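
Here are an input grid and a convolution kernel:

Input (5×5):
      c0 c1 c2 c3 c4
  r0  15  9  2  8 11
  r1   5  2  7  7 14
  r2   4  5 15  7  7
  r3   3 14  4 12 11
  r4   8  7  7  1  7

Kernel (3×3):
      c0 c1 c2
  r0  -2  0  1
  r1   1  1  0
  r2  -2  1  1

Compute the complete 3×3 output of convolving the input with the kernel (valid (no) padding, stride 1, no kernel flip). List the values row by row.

Output[0,0]: The receptive field on the input at this output position is [15 9 2 / 5 2 7 / 4 5 15]. Elementwise product with the kernel and sum: 15·-2 + 2·1 + 5·1 + 2·1 + 4·-2 + 5·1 + 15·1.
Output[0,1]: The receptive field on the input at this output position is [9 2 8 / 2 7 7 / 5 15 7]. Elementwise product with the kernel and sum: 9·-2 + 8·1 + 2·1 + 7·1 + 5·-2 + 15·1 + 7·1.

-9 11 5
18 11 37
22 9 -13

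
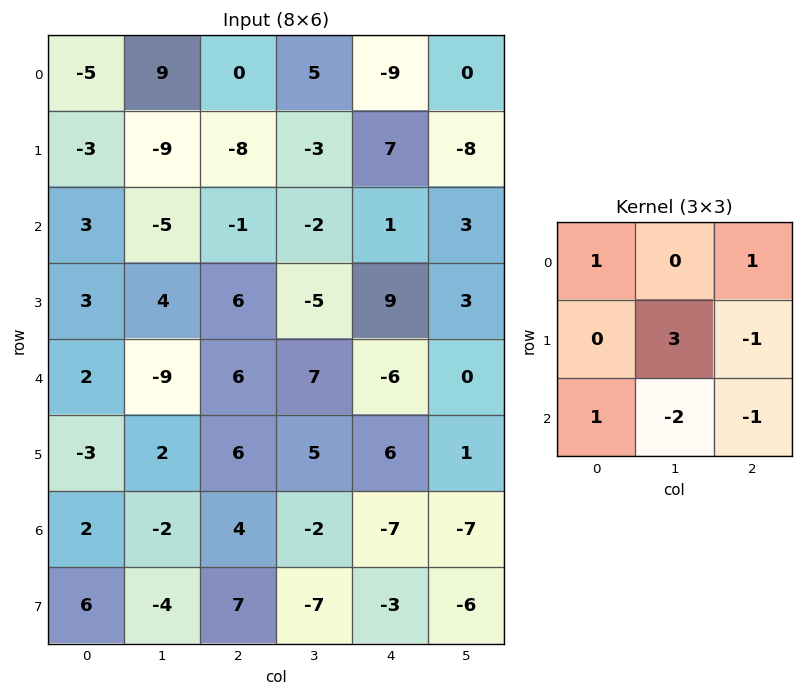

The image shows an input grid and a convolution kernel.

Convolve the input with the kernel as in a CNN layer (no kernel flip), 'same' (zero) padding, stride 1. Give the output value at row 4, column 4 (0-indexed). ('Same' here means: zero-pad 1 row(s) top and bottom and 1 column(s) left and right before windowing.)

-28

The receptive field on the zero-padded input at this output position is [-5 9 3 / 7 -6 0 / 5 6 1]. Elementwise product with the kernel and sum: -5·1 + 3·1 + -6·3 + 0·-1 + 5·1 + 6·-2 + 1·-1.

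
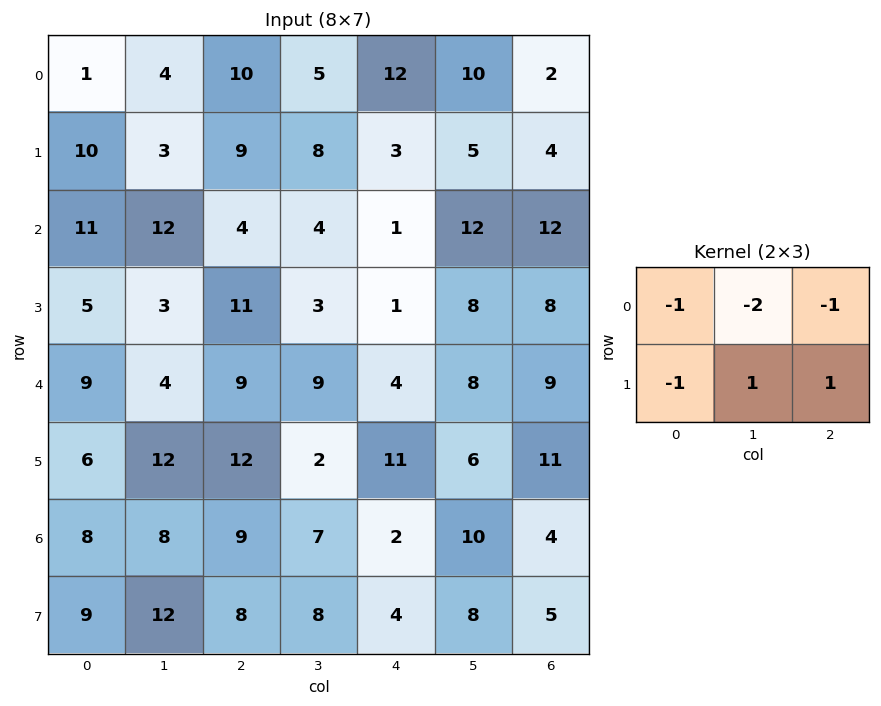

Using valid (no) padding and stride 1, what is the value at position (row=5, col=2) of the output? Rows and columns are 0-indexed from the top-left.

-27

The receptive field on the input at this output position is [12 2 11 / 9 7 2]. Elementwise product with the kernel and sum: 12·-1 + 2·-2 + 11·-1 + 9·-1 + 7·1 + 2·1.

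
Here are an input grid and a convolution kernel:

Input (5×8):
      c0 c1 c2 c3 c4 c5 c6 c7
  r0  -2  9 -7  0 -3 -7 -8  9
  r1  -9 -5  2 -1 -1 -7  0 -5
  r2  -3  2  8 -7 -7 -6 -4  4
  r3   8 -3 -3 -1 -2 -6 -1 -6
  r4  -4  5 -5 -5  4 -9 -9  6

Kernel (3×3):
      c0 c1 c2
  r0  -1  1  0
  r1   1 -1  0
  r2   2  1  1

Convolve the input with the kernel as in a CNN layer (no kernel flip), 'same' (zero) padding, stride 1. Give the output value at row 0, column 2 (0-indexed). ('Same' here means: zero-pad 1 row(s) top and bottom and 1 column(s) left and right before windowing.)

The receptive field on the zero-padded input at this output position is [0 0 0 / 9 -7 0 / -5 2 -1]. Elementwise product with the kernel and sum: 0·-1 + 0·1 + 9·1 + -7·-1 + -5·2 + 2·1 + -1·1.

7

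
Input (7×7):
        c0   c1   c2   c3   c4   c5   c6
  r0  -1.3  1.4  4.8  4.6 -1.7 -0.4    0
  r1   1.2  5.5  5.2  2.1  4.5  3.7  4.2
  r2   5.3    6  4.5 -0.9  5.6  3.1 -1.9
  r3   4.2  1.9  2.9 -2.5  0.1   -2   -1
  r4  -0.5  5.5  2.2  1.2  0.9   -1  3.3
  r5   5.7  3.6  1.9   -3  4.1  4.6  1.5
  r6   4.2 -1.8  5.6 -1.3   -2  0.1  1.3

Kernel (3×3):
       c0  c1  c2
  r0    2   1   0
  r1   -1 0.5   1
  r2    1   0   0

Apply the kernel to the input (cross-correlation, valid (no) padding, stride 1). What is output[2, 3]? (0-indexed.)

5.55

The receptive field on the input at this output position is [-0.9 5.6 3.1 / -2.5 0.1 -2 / 1.2 0.9 -1]. Elementwise product with the kernel and sum: -0.9·2 + 5.6·1 + -2.5·-1 + 0.1·0.5 + -2·1 + 1.2·1.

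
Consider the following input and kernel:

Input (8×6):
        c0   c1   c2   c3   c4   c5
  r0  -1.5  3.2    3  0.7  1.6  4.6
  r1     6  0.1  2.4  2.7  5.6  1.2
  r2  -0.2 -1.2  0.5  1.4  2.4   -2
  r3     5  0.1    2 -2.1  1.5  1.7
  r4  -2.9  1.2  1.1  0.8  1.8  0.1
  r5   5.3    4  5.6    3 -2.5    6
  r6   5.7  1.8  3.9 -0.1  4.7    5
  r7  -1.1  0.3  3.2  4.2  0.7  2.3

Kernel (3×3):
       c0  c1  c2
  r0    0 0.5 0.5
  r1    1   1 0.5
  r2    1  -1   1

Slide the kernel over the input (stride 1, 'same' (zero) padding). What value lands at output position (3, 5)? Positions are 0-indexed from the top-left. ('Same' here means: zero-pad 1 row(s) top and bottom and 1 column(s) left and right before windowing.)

3.9

The receptive field on the zero-padded input at this output position is [2.4 -2 0 / 1.5 1.7 0 / 1.8 0.1 0]. Elementwise product with the kernel and sum: -2·0.5 + 0·0.5 + 1.5·1 + 1.7·1 + 0·0.5 + 1.8·1 + 0.1·-1 + 0·1.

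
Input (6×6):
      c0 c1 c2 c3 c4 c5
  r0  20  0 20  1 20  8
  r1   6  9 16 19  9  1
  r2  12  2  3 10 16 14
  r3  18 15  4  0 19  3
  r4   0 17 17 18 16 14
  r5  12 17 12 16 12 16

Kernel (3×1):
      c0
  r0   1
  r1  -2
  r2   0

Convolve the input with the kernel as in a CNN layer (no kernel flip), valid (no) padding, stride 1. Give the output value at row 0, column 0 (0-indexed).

The receptive field on the input at this output position is [20 / 6 / 12]. Elementwise product with the kernel and sum: 20·1 + 6·-2.

8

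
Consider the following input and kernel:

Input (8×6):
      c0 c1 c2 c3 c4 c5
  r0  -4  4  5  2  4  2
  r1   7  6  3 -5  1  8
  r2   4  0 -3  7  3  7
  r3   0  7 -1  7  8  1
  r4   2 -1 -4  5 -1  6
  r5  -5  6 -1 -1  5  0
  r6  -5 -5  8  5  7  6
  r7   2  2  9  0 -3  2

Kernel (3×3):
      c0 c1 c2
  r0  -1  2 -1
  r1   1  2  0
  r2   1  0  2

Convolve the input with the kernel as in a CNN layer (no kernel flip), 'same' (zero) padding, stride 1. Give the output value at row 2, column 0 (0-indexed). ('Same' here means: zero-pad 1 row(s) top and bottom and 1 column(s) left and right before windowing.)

30

The receptive field on the zero-padded input at this output position is [0 7 6 / 0 4 0 / 0 0 7]. Elementwise product with the kernel and sum: 0·-1 + 7·2 + 6·-1 + 0·1 + 4·2 + 0·1 + 7·2.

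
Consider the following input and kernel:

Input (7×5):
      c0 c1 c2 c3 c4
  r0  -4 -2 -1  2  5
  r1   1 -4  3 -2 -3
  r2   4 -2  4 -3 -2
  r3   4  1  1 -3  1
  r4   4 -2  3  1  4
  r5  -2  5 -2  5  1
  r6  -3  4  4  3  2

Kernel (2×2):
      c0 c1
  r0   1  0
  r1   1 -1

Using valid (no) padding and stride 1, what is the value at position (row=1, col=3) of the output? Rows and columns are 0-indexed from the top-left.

-3

The receptive field on the input at this output position is [-2 -3 / -3 -2]. Elementwise product with the kernel and sum: -2·1 + -3·1 + -2·-1.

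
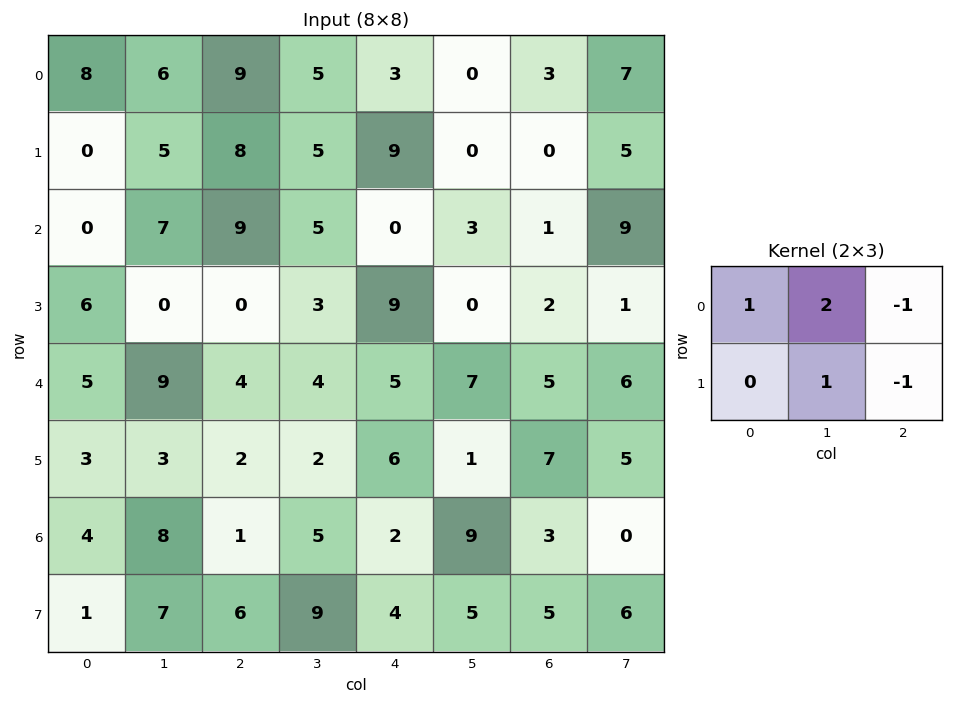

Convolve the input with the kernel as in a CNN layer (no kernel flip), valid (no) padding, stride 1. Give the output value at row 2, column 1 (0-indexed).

The receptive field on the input at this output position is [7 9 5 / 0 0 3]. Elementwise product with the kernel and sum: 7·1 + 9·2 + 5·-1 + 0·1 + 3·-1.

17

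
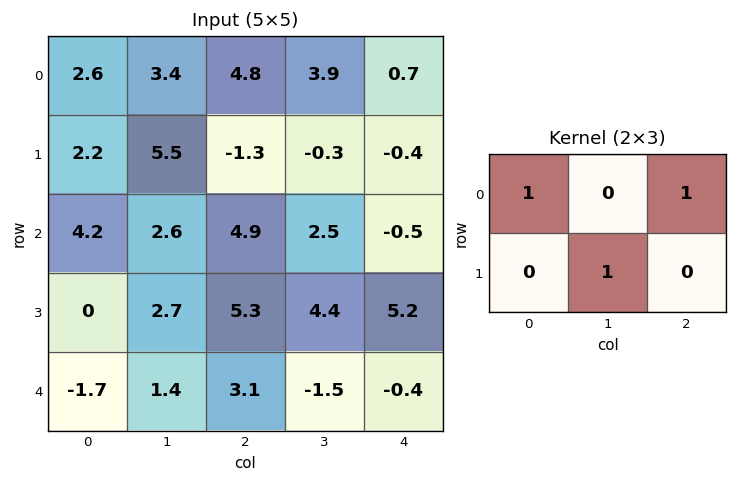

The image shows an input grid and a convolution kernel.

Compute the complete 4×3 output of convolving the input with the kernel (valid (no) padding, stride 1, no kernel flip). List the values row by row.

12.9 6 5.2
3.5 10.1 0.8
11.8 10.4 8.8
6.7 10.2 9

Output[0,0]: The receptive field on the input at this output position is [2.6 3.4 4.8 / 2.2 5.5 -1.3]. Elementwise product with the kernel and sum: 2.6·1 + 4.8·1 + 5.5·1.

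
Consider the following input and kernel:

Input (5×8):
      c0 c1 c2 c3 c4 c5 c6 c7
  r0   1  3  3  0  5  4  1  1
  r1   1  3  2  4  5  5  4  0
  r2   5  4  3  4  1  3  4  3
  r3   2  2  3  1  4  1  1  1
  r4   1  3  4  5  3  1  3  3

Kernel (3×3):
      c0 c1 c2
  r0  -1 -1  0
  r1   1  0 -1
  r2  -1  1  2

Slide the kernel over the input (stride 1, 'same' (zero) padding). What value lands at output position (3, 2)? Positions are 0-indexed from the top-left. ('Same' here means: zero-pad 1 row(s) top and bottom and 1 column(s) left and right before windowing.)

The receptive field on the zero-padded input at this output position is [4 3 4 / 2 3 1 / 3 4 5]. Elementwise product with the kernel and sum: 4·-1 + 3·-1 + 2·1 + 1·-1 + 3·-1 + 4·1 + 5·2.

5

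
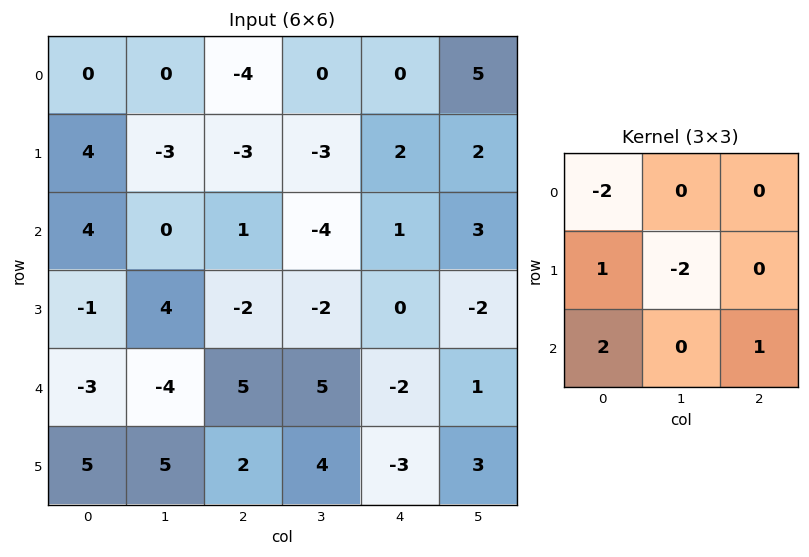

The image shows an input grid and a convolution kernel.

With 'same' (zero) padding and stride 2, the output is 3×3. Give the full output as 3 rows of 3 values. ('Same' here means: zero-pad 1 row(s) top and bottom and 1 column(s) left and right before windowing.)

-3 -1 -4
-4 10 -6
11 -8 24

Output[0,0]: The receptive field on the zero-padded input at this output position is [0 0 0 / 0 0 0 / 0 4 -3]. Elementwise product with the kernel and sum: 0·-2 + 0·1 + 0·-2 + 0·2 + -3·1.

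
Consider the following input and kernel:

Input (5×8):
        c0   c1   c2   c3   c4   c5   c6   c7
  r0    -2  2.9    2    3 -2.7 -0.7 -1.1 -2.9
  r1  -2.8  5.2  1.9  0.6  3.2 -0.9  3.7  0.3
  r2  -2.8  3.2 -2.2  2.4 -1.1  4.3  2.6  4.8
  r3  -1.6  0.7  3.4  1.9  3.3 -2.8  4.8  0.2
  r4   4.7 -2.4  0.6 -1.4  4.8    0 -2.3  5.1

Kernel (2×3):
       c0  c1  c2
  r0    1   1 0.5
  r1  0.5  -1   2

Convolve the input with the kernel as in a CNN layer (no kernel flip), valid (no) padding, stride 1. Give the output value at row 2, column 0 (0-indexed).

4.6

The receptive field on the input at this output position is [-2.8 3.2 -2.2 / -1.6 0.7 3.4]. Elementwise product with the kernel and sum: -2.8·1 + 3.2·1 + -2.2·0.5 + -1.6·0.5 + 0.7·-1 + 3.4·2.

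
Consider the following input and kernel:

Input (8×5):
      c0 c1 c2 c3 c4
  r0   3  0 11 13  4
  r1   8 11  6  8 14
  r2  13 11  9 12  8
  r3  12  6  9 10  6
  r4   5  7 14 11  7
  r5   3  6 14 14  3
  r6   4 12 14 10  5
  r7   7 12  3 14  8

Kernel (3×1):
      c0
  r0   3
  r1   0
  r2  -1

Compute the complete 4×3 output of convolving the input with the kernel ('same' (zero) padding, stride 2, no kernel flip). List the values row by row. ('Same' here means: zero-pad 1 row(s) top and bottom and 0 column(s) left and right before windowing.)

-8 -6 -14
12 9 36
33 13 15
2 39 1

Output[0,0]: The receptive field on the zero-padded input at this output position is [0 / 3 / 8]. Elementwise product with the kernel and sum: 0·3 + 8·-1.
Output[0,1]: The receptive field on the zero-padded input at this output position is [0 / 11 / 6]. Elementwise product with the kernel and sum: 0·3 + 6·-1.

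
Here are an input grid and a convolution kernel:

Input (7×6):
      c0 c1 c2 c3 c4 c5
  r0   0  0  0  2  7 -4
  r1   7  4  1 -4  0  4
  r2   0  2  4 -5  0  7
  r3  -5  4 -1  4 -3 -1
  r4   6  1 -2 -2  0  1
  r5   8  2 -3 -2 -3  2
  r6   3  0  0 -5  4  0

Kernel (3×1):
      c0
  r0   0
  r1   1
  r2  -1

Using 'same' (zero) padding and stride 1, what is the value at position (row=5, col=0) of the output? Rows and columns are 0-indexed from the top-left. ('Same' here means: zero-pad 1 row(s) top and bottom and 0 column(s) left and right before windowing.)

The receptive field on the zero-padded input at this output position is [6 / 8 / 3]. Elementwise product with the kernel and sum: 8·1 + 3·-1.

5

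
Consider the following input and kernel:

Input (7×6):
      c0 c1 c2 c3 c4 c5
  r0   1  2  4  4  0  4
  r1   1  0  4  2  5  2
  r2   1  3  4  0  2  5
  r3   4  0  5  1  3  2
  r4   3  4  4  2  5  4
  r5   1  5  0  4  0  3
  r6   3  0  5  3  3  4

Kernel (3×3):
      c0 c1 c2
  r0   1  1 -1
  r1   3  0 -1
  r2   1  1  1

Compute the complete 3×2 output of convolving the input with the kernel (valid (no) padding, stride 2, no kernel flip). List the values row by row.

6 21
18 25
14 12

Output[0,0]: The receptive field on the input at this output position is [1 2 4 / 1 0 4 / 1 3 4]. Elementwise product with the kernel and sum: 1·1 + 2·1 + 4·-1 + 1·3 + 4·-1 + 1·1 + 3·1 + 4·1.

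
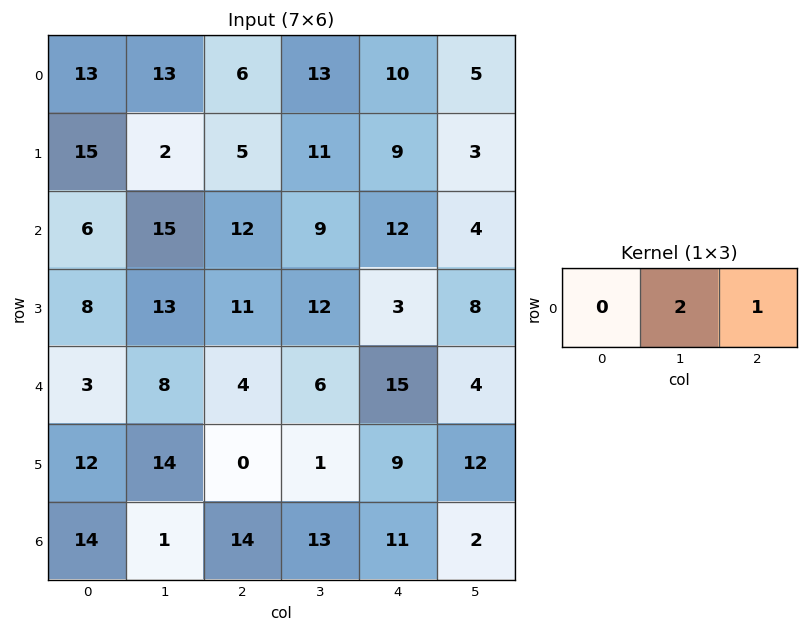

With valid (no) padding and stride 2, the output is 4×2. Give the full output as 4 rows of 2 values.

32 36
42 30
20 27
16 37

Output[0,0]: The receptive field on the input at this output position is [13 13 6]. Elementwise product with the kernel and sum: 13·2 + 6·1.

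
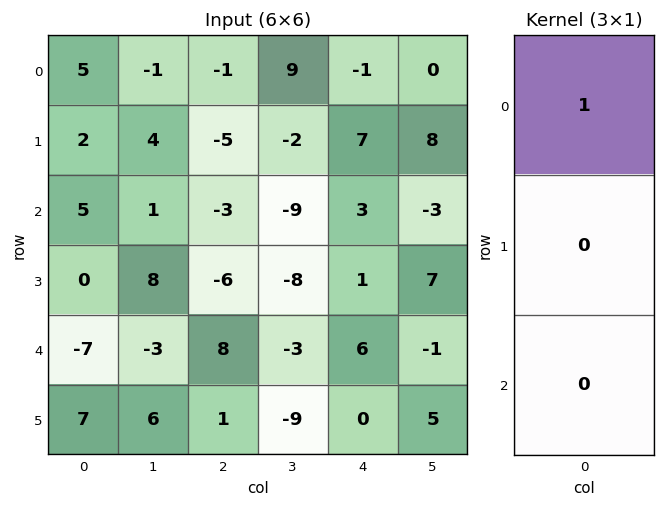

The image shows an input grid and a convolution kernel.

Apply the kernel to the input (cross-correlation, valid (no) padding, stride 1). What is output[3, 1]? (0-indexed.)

The receptive field on the input at this output position is [8 / -3 / 6]. Elementwise product with the kernel and sum: 8·1.

8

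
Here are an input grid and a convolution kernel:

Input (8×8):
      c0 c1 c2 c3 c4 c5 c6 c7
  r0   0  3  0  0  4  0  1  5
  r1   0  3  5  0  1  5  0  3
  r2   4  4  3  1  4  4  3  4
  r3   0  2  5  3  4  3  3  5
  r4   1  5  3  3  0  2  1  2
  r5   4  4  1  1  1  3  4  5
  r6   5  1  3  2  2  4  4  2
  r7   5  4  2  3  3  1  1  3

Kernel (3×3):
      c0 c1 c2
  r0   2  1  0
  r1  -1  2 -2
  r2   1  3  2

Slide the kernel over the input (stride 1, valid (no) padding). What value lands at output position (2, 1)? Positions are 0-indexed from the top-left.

The receptive field on the input at this output position is [4 3 1 / 2 5 3 / 5 3 3]. Elementwise product with the kernel and sum: 4·2 + 3·1 + 2·-1 + 5·2 + 3·-2 + 5·1 + 3·3 + 3·2.

33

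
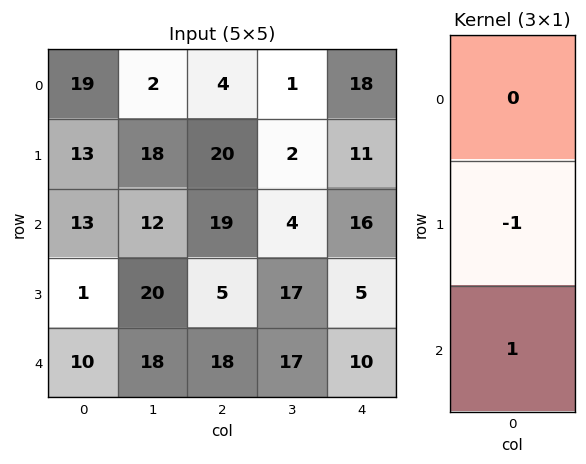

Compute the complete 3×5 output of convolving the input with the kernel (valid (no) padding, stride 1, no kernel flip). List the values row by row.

Output[0,0]: The receptive field on the input at this output position is [19 / 13 / 13]. Elementwise product with the kernel and sum: 13·-1 + 13·1.
Output[0,1]: The receptive field on the input at this output position is [2 / 18 / 12]. Elementwise product with the kernel and sum: 18·-1 + 12·1.

0 -6 -1 2 5
-12 8 -14 13 -11
9 -2 13 0 5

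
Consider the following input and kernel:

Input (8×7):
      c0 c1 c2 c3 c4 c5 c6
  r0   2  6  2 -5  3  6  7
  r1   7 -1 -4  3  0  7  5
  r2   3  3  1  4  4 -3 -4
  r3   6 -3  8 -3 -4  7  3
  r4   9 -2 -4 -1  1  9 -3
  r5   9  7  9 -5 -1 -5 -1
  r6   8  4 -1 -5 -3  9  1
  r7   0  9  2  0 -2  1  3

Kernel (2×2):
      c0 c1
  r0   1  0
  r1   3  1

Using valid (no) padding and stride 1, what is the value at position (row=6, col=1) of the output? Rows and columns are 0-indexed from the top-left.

The receptive field on the input at this output position is [4 -1 / 9 2]. Elementwise product with the kernel and sum: 4·1 + 9·3 + 2·1.

33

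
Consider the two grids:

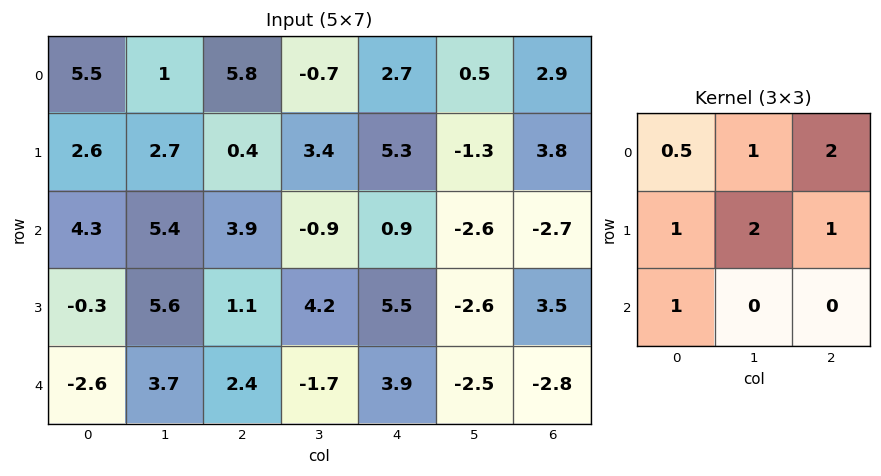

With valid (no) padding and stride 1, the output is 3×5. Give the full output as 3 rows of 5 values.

28.05 17.2 24 15.15 15.05
23.5 26.45 18.3 6.9 7.45
24.75 20.5 20.25 6.15 0.15

Output[0,0]: The receptive field on the input at this output position is [5.5 1 5.8 / 2.6 2.7 0.4 / 4.3 5.4 3.9]. Elementwise product with the kernel and sum: 5.5·0.5 + 1·1 + 5.8·2 + 2.6·1 + 2.7·2 + 0.4·1 + 4.3·1.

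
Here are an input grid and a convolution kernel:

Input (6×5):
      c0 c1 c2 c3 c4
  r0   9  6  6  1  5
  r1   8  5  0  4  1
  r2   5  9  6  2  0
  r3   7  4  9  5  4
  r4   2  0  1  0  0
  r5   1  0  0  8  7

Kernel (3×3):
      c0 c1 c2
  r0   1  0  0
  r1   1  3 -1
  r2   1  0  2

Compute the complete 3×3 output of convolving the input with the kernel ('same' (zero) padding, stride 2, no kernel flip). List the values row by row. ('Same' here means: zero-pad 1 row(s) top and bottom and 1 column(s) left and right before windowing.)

31 36 20
14 44 11
6 23 13

Output[0,0]: The receptive field on the zero-padded input at this output position is [0 0 0 / 0 9 6 / 0 8 5]. Elementwise product with the kernel and sum: 0·1 + 0·1 + 9·3 + 6·-1 + 0·1 + 5·2.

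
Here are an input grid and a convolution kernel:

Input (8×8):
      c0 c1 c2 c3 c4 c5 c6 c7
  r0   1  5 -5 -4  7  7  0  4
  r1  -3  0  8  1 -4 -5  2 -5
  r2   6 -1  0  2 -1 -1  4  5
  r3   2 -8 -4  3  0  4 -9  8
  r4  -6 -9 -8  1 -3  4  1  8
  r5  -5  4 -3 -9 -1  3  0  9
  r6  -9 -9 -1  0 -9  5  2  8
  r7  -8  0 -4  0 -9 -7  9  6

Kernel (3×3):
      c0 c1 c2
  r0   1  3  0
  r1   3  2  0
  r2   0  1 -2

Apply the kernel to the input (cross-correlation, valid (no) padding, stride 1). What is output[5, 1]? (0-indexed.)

-38

The receptive field on the input at this output position is [4 -3 -9 / -9 -1 0 / 0 -4 0]. Elementwise product with the kernel and sum: 4·1 + -3·3 + -9·3 + -1·2 + -4·1 + 0·-2.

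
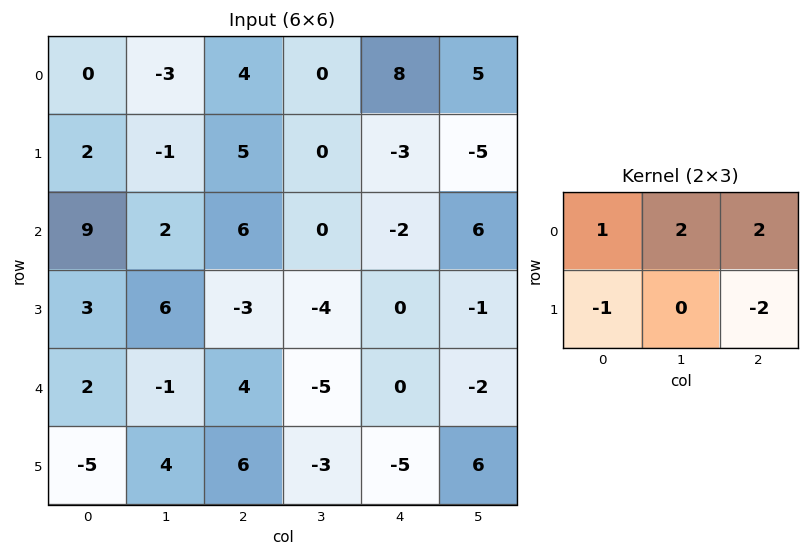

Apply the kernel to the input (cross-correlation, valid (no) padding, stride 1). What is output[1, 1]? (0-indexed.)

7

The receptive field on the input at this output position is [-1 5 0 / 2 6 0]. Elementwise product with the kernel and sum: -1·1 + 5·2 + 0·2 + 2·-1 + 0·-2.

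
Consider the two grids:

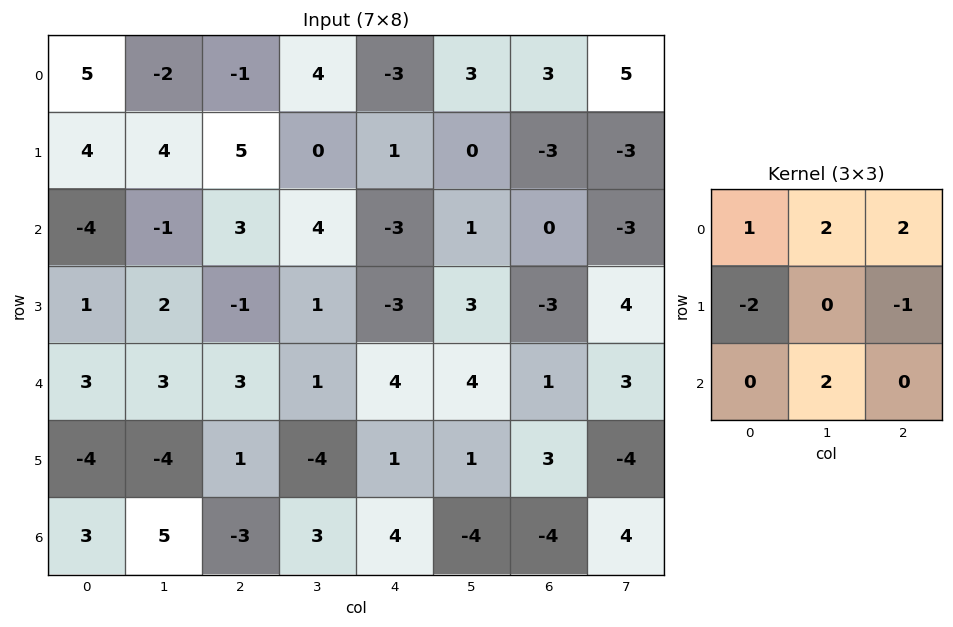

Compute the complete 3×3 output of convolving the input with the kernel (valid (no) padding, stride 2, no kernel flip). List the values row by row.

-16 -2 12
5 12 16
32 16 1

Output[0,0]: The receptive field on the input at this output position is [5 -2 -1 / 4 4 5 / -4 -1 3]. Elementwise product with the kernel and sum: 5·1 + -2·2 + -1·2 + 4·-2 + 5·-1 + -1·2.
Output[0,1]: The receptive field on the input at this output position is [-1 4 -3 / 5 0 1 / 3 4 -3]. Elementwise product with the kernel and sum: -1·1 + 4·2 + -3·2 + 5·-2 + 1·-1 + 4·2.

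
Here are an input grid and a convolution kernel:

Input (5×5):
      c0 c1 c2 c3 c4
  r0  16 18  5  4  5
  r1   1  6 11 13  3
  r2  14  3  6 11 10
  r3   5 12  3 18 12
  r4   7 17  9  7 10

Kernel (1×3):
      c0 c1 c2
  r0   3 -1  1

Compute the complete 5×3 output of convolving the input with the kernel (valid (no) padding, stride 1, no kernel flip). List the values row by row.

35 53 16
8 20 23
45 14 17
6 51 3
13 49 30

Output[0,0]: The receptive field on the input at this output position is [16 18 5]. Elementwise product with the kernel and sum: 16·3 + 18·-1 + 5·1.
Output[0,1]: The receptive field on the input at this output position is [18 5 4]. Elementwise product with the kernel and sum: 18·3 + 5·-1 + 4·1.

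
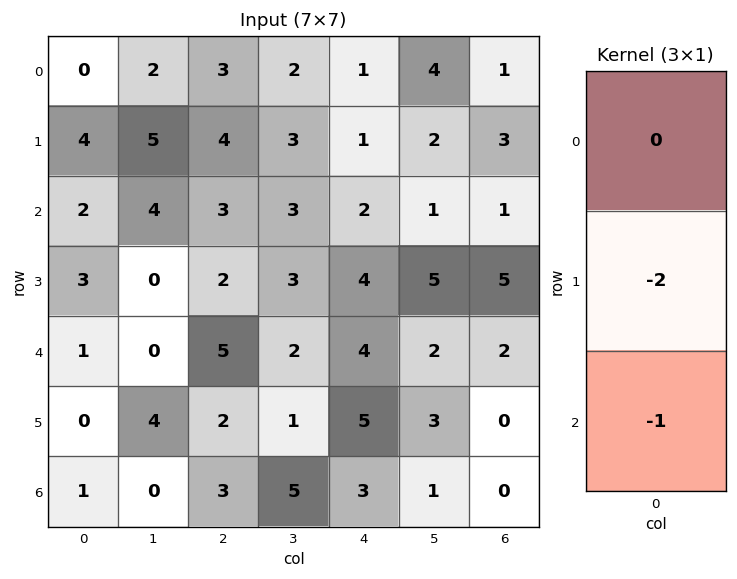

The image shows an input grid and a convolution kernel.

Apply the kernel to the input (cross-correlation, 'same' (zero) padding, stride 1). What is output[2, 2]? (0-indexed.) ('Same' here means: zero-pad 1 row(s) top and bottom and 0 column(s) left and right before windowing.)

The receptive field on the zero-padded input at this output position is [4 / 3 / 2]. Elementwise product with the kernel and sum: 3·-2 + 2·-1.

-8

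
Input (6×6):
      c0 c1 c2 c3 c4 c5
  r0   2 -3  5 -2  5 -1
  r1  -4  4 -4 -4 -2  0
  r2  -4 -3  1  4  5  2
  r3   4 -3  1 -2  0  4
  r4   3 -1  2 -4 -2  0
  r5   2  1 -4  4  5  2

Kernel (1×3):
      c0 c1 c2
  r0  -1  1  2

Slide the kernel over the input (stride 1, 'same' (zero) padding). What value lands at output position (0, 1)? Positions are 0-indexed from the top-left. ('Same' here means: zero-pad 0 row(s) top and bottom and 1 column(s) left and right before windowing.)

5

The receptive field on the zero-padded input at this output position is [2 -3 5]. Elementwise product with the kernel and sum: 2·-1 + -3·1 + 5·2.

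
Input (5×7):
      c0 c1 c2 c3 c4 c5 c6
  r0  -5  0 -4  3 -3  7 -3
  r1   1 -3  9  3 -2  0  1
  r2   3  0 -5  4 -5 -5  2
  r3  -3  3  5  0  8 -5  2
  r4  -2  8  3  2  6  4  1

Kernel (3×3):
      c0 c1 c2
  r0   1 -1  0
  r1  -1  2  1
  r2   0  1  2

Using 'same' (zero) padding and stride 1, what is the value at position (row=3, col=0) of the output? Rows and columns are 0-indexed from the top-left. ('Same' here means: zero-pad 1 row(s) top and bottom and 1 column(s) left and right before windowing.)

8

The receptive field on the zero-padded input at this output position is [0 3 0 / 0 -3 3 / 0 -2 8]. Elementwise product with the kernel and sum: 0·1 + 3·-1 + 0·-1 + -3·2 + 3·1 + -2·1 + 8·2.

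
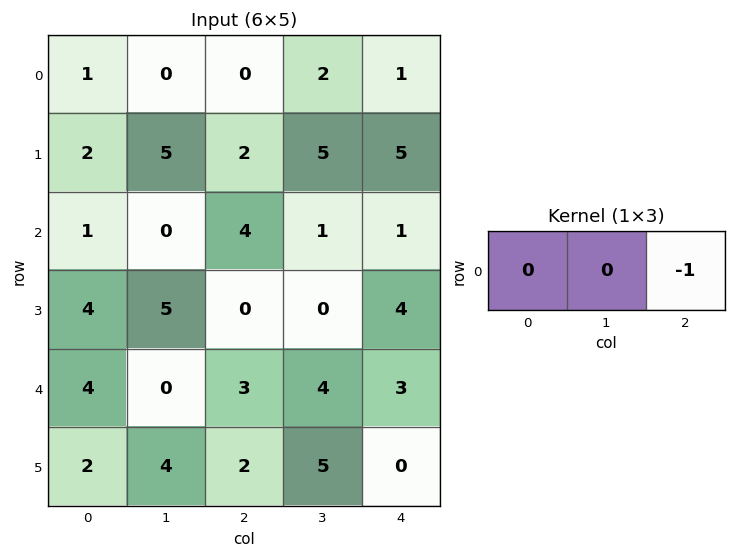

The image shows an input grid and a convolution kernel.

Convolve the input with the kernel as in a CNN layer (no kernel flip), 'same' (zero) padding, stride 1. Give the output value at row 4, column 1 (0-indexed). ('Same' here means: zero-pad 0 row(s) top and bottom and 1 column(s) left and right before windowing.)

-3

The receptive field on the zero-padded input at this output position is [4 0 3]. Elementwise product with the kernel and sum: 3·-1.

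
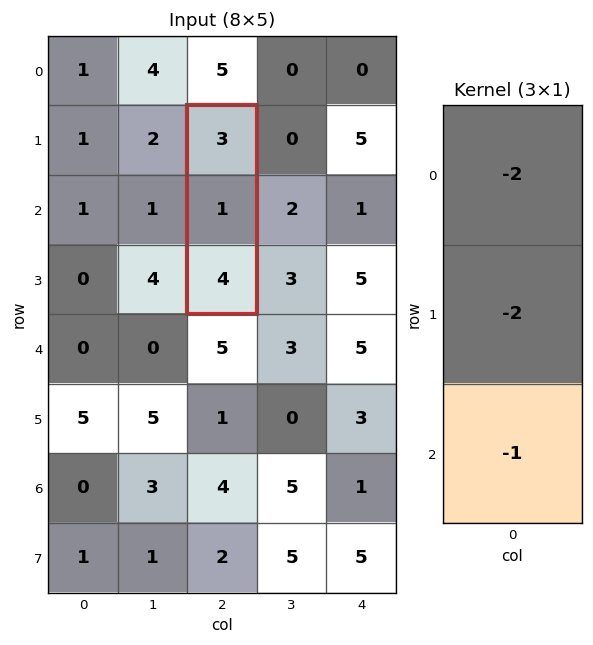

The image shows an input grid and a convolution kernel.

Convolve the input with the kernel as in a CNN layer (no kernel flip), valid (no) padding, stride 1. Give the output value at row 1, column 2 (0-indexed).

The receptive field on the input at this output position is [3 / 1 / 4]. Elementwise product with the kernel and sum: 3·-2 + 1·-2 + 4·-1.

-12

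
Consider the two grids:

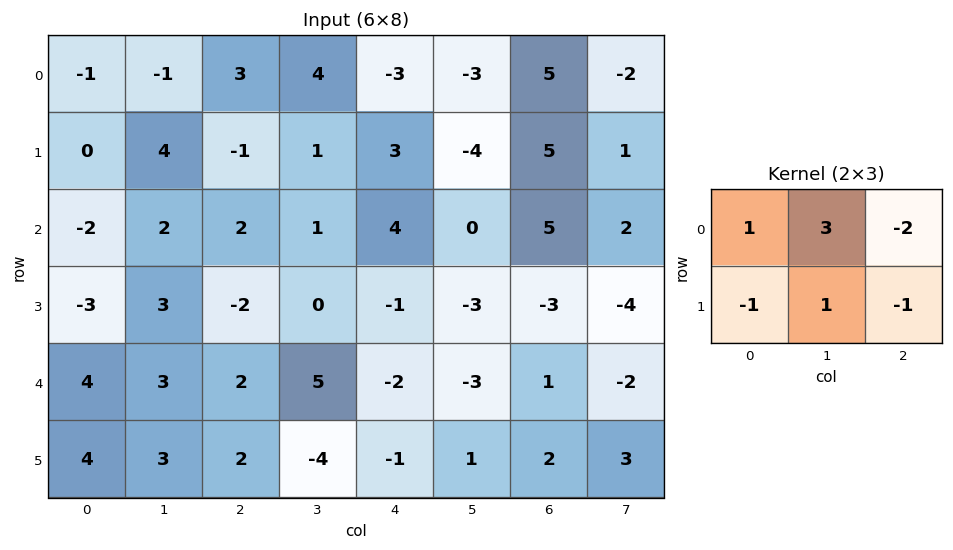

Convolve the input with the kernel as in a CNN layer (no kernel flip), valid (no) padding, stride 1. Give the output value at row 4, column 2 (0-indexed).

The receptive field on the input at this output position is [2 5 -2 / 2 -4 -1]. Elementwise product with the kernel and sum: 2·1 + 5·3 + -2·-2 + 2·-1 + -4·1 + -1·-1.

16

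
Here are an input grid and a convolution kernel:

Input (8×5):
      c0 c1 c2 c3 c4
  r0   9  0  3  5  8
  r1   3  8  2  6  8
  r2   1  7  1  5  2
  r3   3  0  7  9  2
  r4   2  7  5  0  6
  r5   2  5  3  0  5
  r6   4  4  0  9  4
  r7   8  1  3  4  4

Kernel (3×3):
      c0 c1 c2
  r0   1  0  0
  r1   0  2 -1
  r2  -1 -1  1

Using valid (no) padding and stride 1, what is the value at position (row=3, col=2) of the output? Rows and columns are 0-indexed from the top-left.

The receptive field on the input at this output position is [7 9 2 / 5 0 6 / 3 0 5]. Elementwise product with the kernel and sum: 7·1 + 0·2 + 6·-1 + 3·-1 + 0·-1 + 5·1.

3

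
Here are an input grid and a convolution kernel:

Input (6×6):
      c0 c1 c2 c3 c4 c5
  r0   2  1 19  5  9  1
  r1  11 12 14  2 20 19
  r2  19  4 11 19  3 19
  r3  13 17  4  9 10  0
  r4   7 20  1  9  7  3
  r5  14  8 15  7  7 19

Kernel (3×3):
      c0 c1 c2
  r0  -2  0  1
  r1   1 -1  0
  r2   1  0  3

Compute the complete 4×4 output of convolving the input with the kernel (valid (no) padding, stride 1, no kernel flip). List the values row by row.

66 62 3 49
32 15 18 40
-21 71 -2 -2
24 23 30 48

Output[0,0]: The receptive field on the input at this output position is [2 1 19 / 11 12 14 / 19 4 11]. Elementwise product with the kernel and sum: 2·-2 + 19·1 + 11·1 + 12·-1 + 19·1 + 11·3.
Output[0,1]: The receptive field on the input at this output position is [1 19 5 / 12 14 2 / 4 11 19]. Elementwise product with the kernel and sum: 1·-2 + 5·1 + 12·1 + 14·-1 + 4·1 + 19·3.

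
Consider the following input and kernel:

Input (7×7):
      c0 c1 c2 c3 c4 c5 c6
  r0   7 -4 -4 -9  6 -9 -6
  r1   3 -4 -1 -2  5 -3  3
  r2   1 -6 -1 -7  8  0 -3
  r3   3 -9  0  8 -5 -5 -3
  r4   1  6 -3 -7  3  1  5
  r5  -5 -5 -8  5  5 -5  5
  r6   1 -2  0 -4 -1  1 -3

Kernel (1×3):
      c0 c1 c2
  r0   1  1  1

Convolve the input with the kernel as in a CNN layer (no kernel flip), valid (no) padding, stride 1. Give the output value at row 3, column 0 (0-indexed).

The receptive field on the input at this output position is [3 -9 0]. Elementwise product with the kernel and sum: 3·1 + -9·1 + 0·1.

-6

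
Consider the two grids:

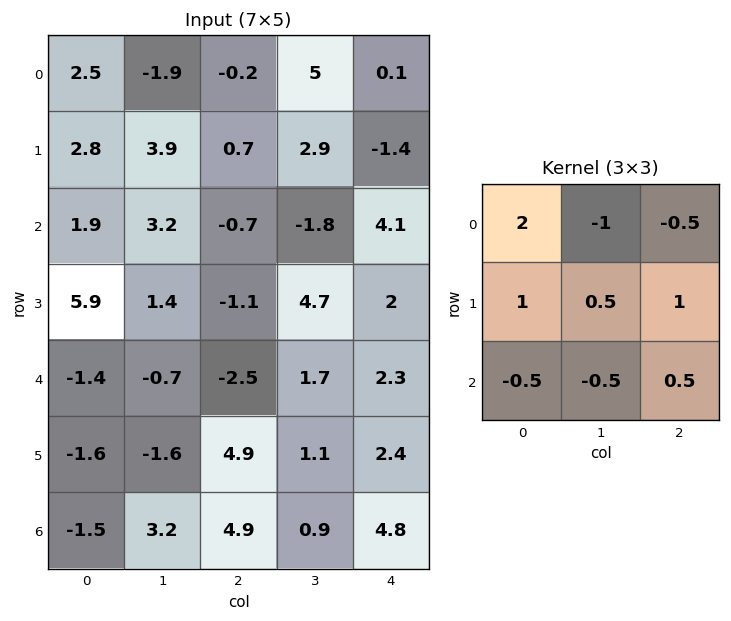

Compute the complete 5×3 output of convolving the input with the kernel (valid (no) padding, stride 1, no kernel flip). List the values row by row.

Output[0,0]: The receptive field on the input at this output position is [2.5 -1.9 -0.2 / 2.8 3.9 0.7 / 1.9 3.2 -0.7]. Elementwise product with the kernel and sum: 2.5·2 + -1.9·-1 + -0.2·-0.5 + 2.8·1 + 3.9·0.5 + 0.7·1 + 1.9·-0.5 + 3.2·-0.5 + -0.7·0.5.
Output[0,1]: The receptive field on the input at this output position is [-1.9 -0.2 5 / 3.9 0.7 2.9 / 3.2 -0.7 -1.8]. Elementwise product with the kernel and sum: -1.9·2 + -0.2·-1 + 5·-0.5 + 3.9·1 + 0.7·0.5 + 2.9·1 + 3.2·-0.5 + -0.7·-0.5 + -1.8·0.5.

9.55 -1.1 -1.4
-0.05 8.9 0.9
6.25 16 3.15
10.75 0.2 -9.05
3.25 -1.4 -0.5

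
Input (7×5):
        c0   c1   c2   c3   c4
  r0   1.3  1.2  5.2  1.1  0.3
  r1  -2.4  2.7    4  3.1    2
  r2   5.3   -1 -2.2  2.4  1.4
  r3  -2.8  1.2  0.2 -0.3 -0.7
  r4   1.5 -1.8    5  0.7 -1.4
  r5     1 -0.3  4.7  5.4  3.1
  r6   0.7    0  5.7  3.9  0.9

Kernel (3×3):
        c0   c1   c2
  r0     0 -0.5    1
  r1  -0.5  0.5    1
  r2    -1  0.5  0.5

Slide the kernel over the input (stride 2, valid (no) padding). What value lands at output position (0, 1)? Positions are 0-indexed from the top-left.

The receptive field on the input at this output position is [5.2 1.1 0.3 / 4 3.1 2 / -2.2 2.4 1.4]. Elementwise product with the kernel and sum: 1.1·-0.5 + 0.3·1 + 4·-0.5 + 3.1·0.5 + 2·1 + -2.2·-1 + 2.4·0.5 + 1.4·0.5.

5.4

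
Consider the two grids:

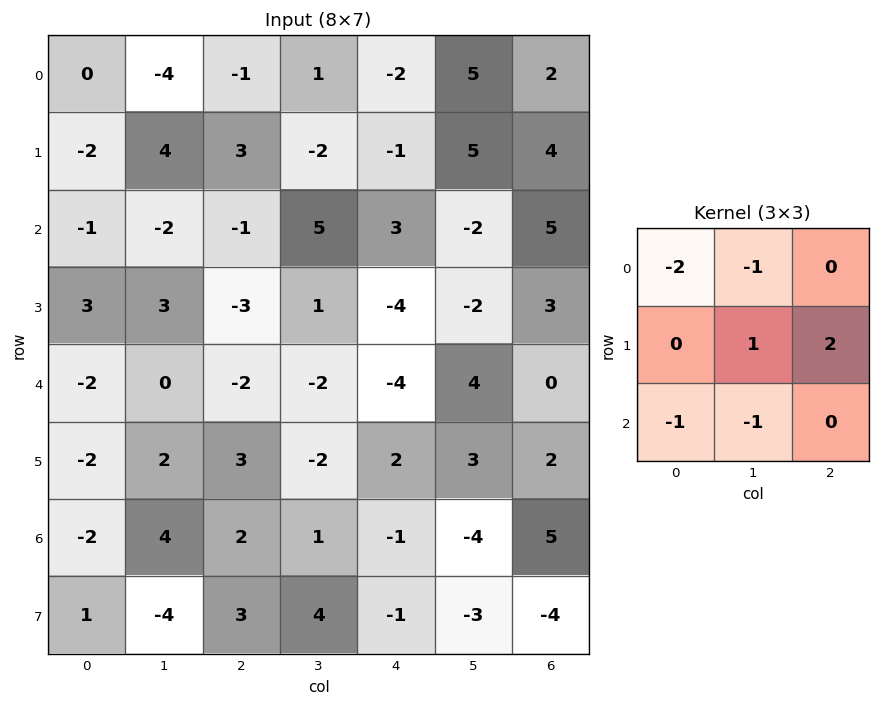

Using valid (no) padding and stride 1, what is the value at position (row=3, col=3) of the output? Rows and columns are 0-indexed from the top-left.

6

The receptive field on the input at this output position is [1 -4 -2 / -2 -4 4 / -2 2 3]. Elementwise product with the kernel and sum: 1·-2 + -4·-1 + -4·1 + 4·2 + -2·-1 + 2·-1.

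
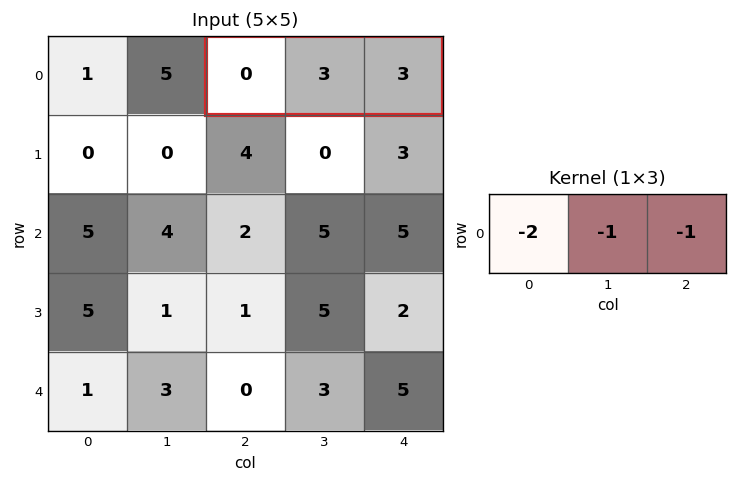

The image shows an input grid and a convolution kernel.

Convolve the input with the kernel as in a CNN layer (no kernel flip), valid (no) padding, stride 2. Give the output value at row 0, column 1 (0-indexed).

The receptive field on the input at this output position is [0 3 3]. Elementwise product with the kernel and sum: 0·-2 + 3·-1 + 3·-1.

-6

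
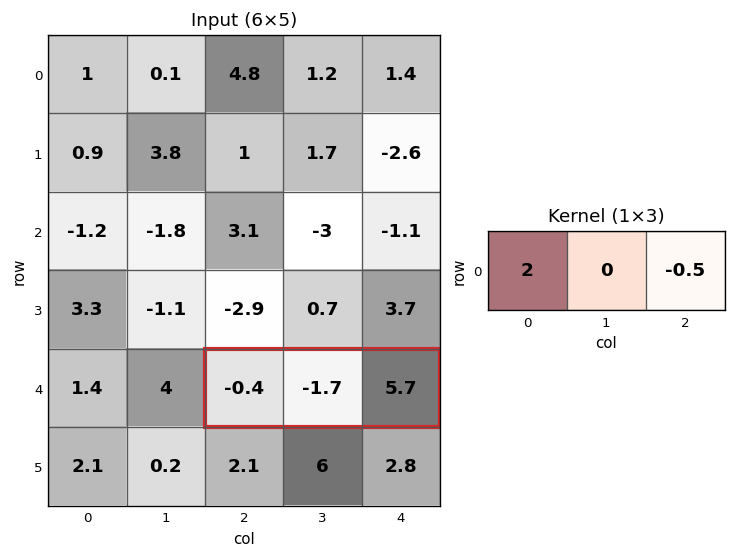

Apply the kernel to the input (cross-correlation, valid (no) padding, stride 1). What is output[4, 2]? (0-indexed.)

The receptive field on the input at this output position is [-0.4 -1.7 5.7]. Elementwise product with the kernel and sum: -0.4·2 + 5.7·-0.5.

-3.65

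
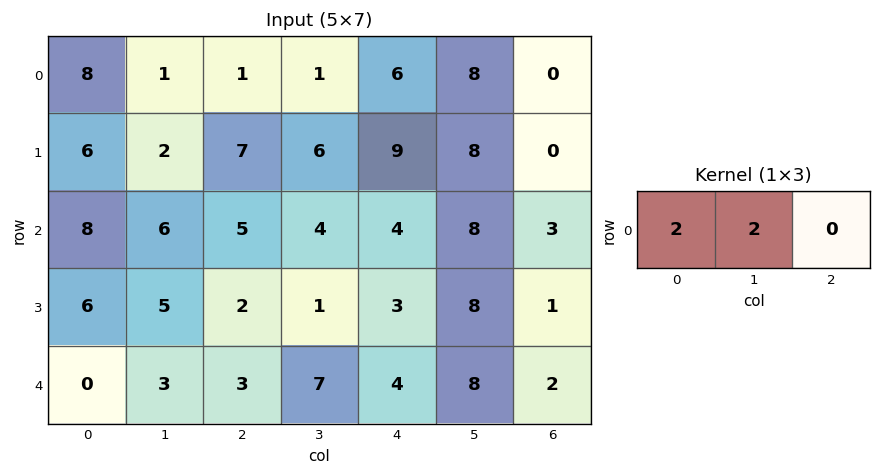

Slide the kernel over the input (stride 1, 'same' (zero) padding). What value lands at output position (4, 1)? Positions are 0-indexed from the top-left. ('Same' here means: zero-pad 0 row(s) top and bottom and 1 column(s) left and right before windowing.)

The receptive field on the zero-padded input at this output position is [0 3 3]. Elementwise product with the kernel and sum: 0·2 + 3·2.

6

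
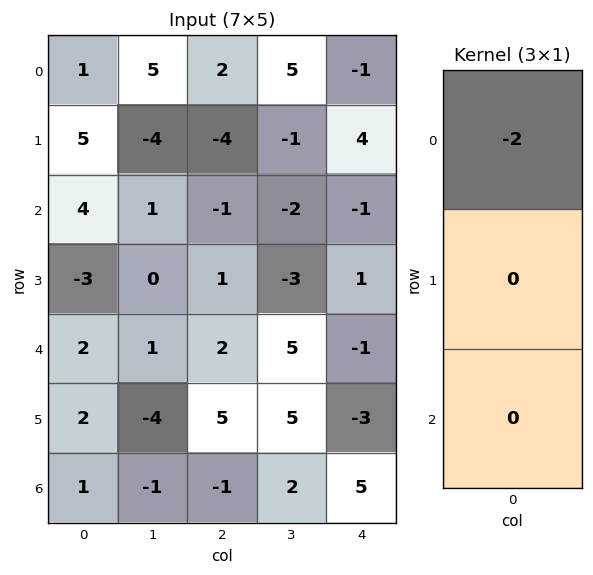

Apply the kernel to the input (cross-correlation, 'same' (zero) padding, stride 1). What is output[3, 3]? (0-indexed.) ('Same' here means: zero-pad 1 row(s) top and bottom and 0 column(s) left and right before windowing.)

The receptive field on the zero-padded input at this output position is [-2 / -3 / 5]. Elementwise product with the kernel and sum: -2·-2.

4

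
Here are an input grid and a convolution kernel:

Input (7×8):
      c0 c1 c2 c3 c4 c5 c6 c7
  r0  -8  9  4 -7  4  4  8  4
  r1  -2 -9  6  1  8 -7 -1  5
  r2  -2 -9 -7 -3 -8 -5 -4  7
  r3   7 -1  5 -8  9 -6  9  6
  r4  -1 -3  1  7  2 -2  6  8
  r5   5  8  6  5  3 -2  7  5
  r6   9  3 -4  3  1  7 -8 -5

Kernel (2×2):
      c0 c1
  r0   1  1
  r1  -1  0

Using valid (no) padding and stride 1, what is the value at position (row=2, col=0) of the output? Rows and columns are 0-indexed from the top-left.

-18

The receptive field on the input at this output position is [-2 -9 / 7 -1]. Elementwise product with the kernel and sum: -2·1 + -9·1 + 7·-1.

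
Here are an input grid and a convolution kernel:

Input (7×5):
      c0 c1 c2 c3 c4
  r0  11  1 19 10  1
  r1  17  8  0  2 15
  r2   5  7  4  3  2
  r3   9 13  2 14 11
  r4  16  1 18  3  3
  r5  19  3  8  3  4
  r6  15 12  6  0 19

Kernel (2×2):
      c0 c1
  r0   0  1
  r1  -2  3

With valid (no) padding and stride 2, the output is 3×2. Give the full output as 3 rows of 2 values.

Output[0,0]: The receptive field on the input at this output position is [11 1 / 17 8]. Elementwise product with the kernel and sum: 1·1 + 17·-2 + 8·3.
Output[0,1]: The receptive field on the input at this output position is [19 10 / 0 2]. Elementwise product with the kernel and sum: 10·1 + 0·-2 + 2·3.

-9 16
28 41
-28 -4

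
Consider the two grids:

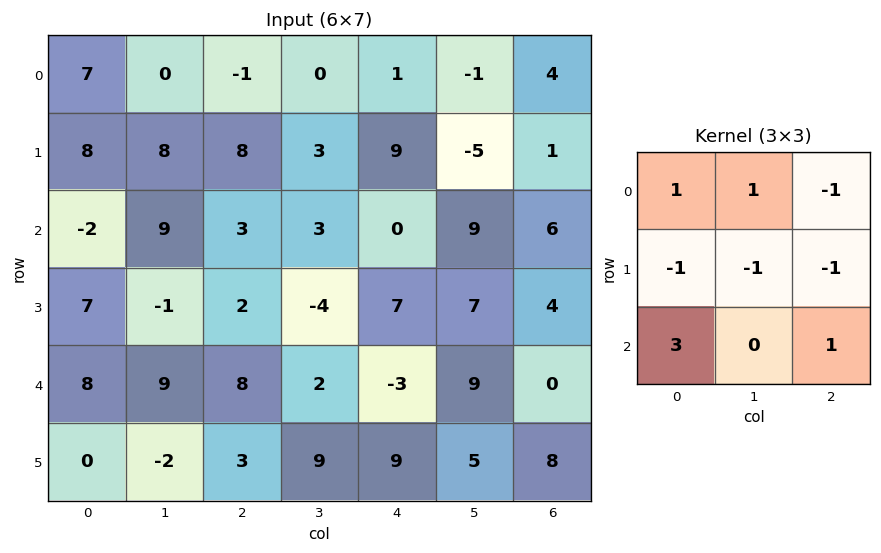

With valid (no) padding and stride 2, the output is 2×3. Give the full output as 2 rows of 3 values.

Output[0,0]: The receptive field on the input at this output position is [7 0 -1 / 8 8 8 / -2 9 3]. Elementwise product with the kernel and sum: 7·1 + 0·1 + -1·-1 + 8·-1 + 8·-1 + 8·-1 + -2·3 + 3·1.

-19 -13 -3
28 22 -24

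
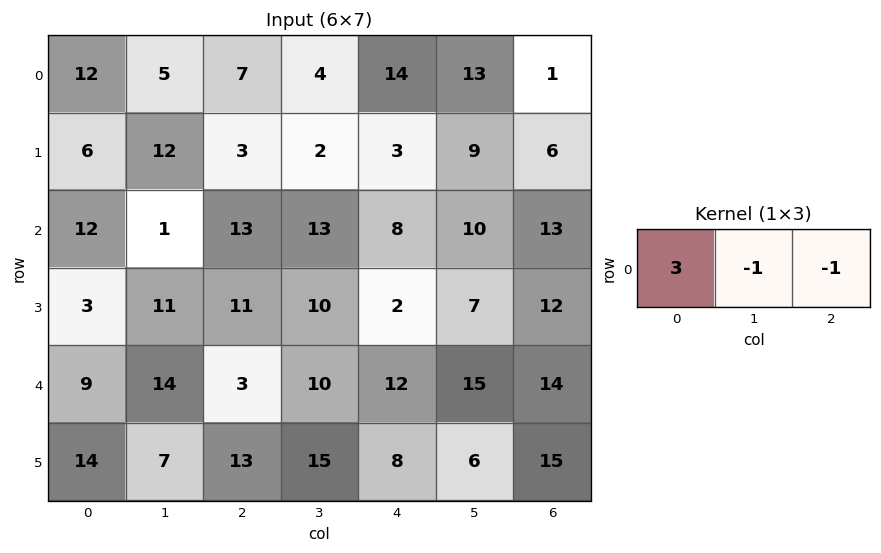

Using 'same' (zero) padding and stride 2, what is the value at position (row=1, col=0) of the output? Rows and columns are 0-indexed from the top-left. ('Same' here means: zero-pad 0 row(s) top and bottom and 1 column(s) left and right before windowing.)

The receptive field on the zero-padded input at this output position is [0 12 1]. Elementwise product with the kernel and sum: 0·3 + 12·-1 + 1·-1.

-13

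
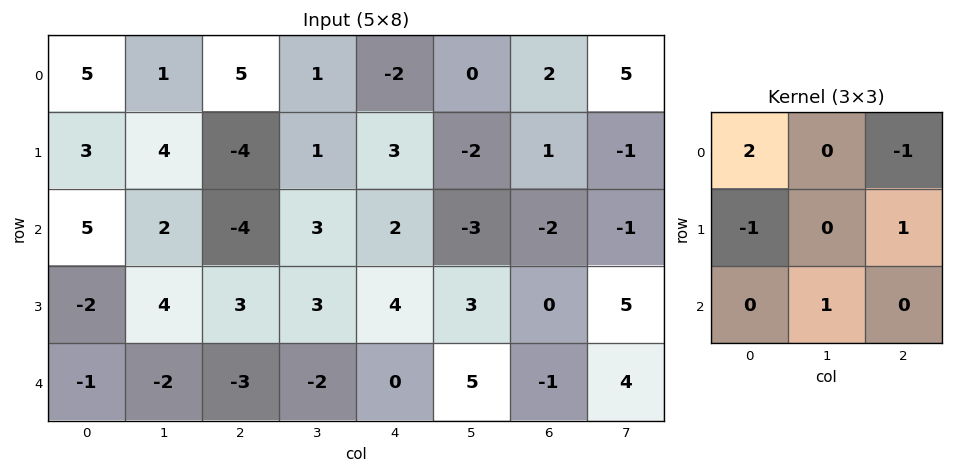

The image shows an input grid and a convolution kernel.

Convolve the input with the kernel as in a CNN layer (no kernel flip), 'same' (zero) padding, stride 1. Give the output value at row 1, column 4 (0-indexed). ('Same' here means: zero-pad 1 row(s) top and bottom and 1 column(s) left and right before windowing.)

The receptive field on the zero-padded input at this output position is [1 -2 0 / 1 3 -2 / 3 2 -3]. Elementwise product with the kernel and sum: 1·2 + 0·-1 + 1·-1 + -2·1 + 2·1.

1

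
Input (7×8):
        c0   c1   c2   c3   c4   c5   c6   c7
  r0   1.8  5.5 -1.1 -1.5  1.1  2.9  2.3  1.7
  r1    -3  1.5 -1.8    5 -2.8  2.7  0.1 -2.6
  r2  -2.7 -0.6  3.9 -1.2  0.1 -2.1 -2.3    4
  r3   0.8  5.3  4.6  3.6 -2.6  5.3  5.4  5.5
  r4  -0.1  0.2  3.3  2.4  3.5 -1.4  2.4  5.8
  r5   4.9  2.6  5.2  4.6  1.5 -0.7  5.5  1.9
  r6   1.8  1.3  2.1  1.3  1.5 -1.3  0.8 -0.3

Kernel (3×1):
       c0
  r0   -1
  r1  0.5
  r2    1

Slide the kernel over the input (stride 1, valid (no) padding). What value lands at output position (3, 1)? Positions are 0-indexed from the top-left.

-2.6

The receptive field on the input at this output position is [5.3 / 0.2 / 2.6]. Elementwise product with the kernel and sum: 5.3·-1 + 0.2·0.5 + 2.6·1.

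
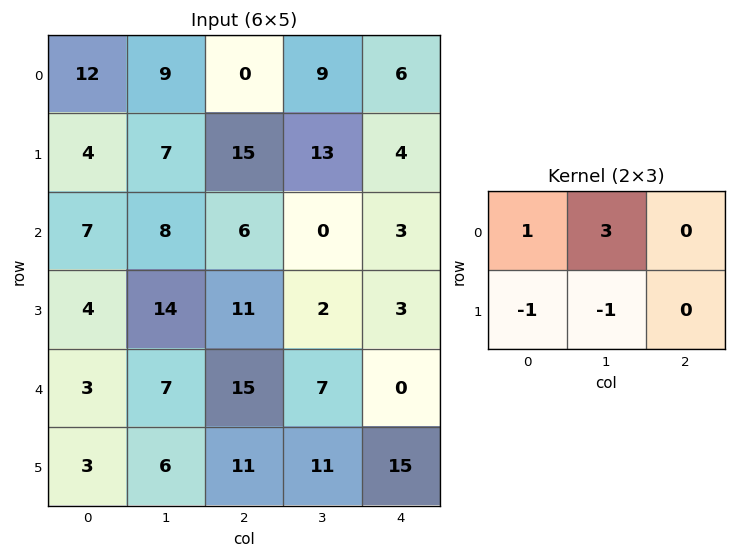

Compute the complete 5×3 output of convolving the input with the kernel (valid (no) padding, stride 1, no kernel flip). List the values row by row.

28 -13 -1
10 38 48
13 1 -7
36 25 -5
15 35 14

Output[0,0]: The receptive field on the input at this output position is [12 9 0 / 4 7 15]. Elementwise product with the kernel and sum: 12·1 + 9·3 + 4·-1 + 7·-1.
Output[0,1]: The receptive field on the input at this output position is [9 0 9 / 7 15 13]. Elementwise product with the kernel and sum: 9·1 + 0·3 + 7·-1 + 15·-1.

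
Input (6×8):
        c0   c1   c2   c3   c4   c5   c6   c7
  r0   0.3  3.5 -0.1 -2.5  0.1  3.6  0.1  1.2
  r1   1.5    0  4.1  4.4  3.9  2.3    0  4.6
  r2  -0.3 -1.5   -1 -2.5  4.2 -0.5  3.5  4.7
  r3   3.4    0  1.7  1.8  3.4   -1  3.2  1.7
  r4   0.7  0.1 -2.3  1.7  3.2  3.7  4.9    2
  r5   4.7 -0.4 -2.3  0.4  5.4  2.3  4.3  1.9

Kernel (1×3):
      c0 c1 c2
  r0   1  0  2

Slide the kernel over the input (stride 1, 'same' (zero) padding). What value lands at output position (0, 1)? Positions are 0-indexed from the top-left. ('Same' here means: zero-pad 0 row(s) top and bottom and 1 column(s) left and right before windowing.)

0.1

The receptive field on the zero-padded input at this output position is [0.3 3.5 -0.1]. Elementwise product with the kernel and sum: 0.3·1 + -0.1·2.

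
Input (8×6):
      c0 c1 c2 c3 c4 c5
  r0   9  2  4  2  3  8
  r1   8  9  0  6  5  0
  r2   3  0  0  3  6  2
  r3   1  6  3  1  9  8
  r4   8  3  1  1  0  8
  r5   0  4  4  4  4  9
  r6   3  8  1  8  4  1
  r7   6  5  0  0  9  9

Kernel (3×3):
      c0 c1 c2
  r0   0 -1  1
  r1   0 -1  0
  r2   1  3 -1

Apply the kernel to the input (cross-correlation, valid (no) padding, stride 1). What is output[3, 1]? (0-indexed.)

9

The receptive field on the input at this output position is [6 3 1 / 3 1 1 / 4 4 4]. Elementwise product with the kernel and sum: 3·-1 + 1·1 + 1·-1 + 4·1 + 4·3 + 4·-1.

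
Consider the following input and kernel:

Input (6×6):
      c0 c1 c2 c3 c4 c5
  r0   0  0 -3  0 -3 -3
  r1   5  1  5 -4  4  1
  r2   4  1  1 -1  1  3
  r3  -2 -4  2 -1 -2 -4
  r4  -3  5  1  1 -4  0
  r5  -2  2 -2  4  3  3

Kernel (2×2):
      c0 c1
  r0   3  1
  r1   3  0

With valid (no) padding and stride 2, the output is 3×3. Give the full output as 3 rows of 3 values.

Output[0,0]: The receptive field on the input at this output position is [0 0 / 5 1]. Elementwise product with the kernel and sum: 0·3 + 0·1 + 5·3.

15 6 0
7 8 0
-10 -2 -3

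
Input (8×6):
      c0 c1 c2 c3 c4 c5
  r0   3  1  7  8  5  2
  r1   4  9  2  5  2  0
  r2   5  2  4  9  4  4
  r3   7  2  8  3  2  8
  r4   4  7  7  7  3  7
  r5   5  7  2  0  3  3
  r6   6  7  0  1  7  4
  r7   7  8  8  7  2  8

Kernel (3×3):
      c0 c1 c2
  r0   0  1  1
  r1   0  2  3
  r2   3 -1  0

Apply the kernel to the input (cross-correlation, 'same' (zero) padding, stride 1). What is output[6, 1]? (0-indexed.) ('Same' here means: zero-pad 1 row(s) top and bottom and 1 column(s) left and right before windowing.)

The receptive field on the zero-padded input at this output position is [5 7 2 / 6 7 0 / 7 8 8]. Elementwise product with the kernel and sum: 7·1 + 2·1 + 7·2 + 0·3 + 7·3 + 8·-1.

36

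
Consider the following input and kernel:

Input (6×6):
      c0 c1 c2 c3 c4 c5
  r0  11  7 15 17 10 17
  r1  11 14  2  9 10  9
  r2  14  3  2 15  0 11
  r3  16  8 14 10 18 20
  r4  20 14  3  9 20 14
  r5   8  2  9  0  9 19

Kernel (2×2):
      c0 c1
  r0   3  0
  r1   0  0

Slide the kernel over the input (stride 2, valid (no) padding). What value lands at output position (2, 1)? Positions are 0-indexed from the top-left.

9

The receptive field on the input at this output position is [3 9 / 9 0]. Elementwise product with the kernel and sum: 3·3.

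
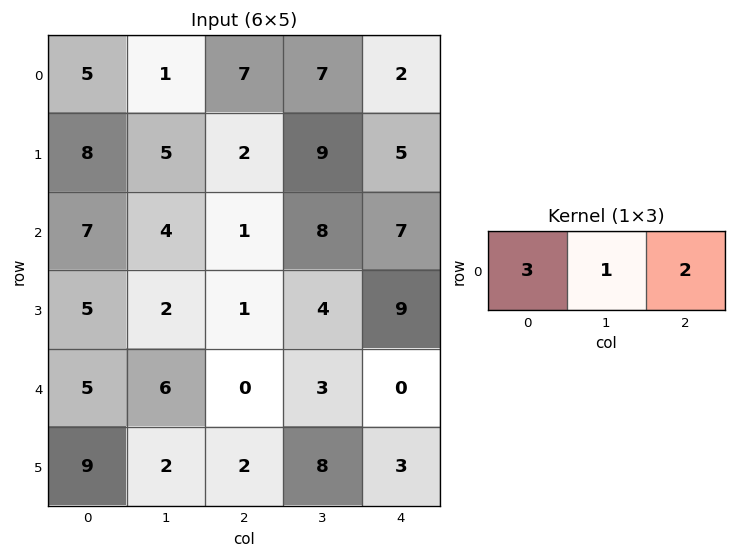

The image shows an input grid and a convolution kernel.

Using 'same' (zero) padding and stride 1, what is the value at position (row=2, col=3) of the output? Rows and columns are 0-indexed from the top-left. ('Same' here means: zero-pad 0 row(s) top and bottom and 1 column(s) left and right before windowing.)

25

The receptive field on the zero-padded input at this output position is [1 8 7]. Elementwise product with the kernel and sum: 1·3 + 8·1 + 7·2.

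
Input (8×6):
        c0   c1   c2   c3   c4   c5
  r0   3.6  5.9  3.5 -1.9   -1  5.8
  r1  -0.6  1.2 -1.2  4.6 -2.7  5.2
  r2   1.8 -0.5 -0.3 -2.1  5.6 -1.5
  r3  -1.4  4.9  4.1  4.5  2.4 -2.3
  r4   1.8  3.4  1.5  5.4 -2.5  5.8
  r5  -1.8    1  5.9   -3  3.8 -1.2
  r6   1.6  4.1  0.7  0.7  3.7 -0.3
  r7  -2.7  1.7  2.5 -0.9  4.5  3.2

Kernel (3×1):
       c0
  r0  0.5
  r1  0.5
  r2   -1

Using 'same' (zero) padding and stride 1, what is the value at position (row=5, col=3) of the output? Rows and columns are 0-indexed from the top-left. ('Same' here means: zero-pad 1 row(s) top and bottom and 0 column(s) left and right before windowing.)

The receptive field on the zero-padded input at this output position is [5.4 / -3 / 0.7]. Elementwise product with the kernel and sum: 5.4·0.5 + -3·0.5 + 0.7·-1.

0.5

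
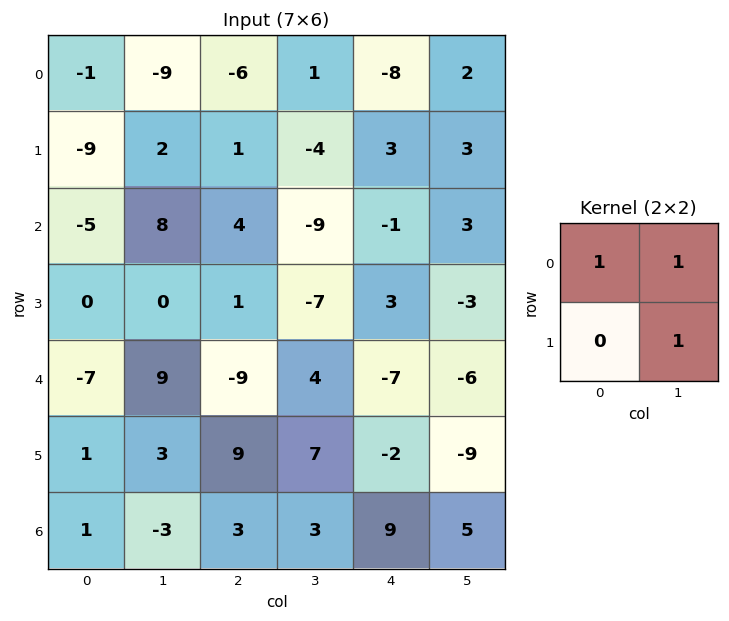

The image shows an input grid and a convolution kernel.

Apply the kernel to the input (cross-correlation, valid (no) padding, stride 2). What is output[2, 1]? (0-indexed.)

2

The receptive field on the input at this output position is [-9 4 / 9 7]. Elementwise product with the kernel and sum: -9·1 + 4·1 + 7·1.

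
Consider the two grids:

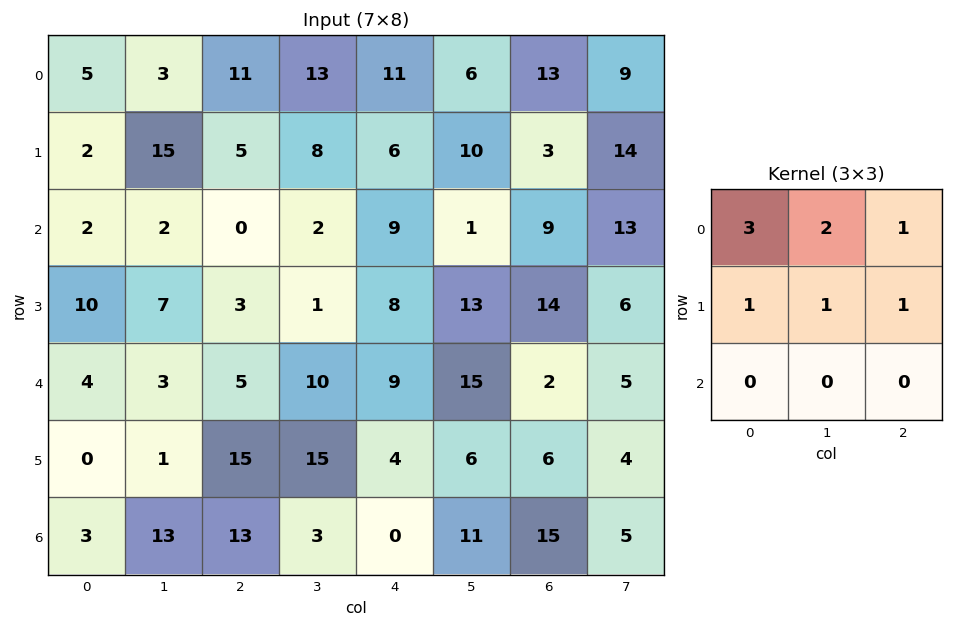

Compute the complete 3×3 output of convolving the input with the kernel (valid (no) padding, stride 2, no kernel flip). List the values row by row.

Output[0,0]: The receptive field on the input at this output position is [5 3 11 / 2 15 5 / 2 2 0]. Elementwise product with the kernel and sum: 5·3 + 3·2 + 11·1 + 2·1 + 15·1 + 5·1.
Output[0,1]: The receptive field on the input at this output position is [11 13 11 / 5 8 6 / 0 2 9]. Elementwise product with the kernel and sum: 11·3 + 13·2 + 11·1 + 5·1 + 8·1 + 6·1.

54 89 77
30 25 73
39 78 75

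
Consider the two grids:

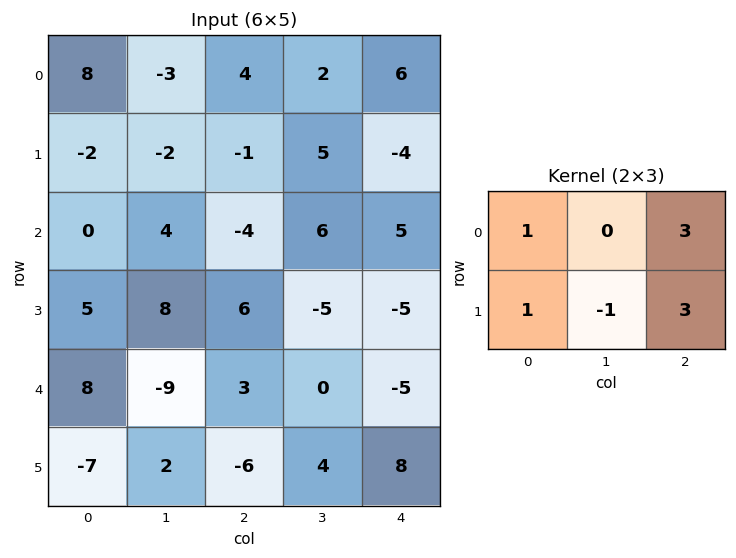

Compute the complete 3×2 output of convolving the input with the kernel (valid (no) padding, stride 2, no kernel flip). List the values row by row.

Output[0,0]: The receptive field on the input at this output position is [8 -3 4 / -2 -2 -1]. Elementwise product with the kernel and sum: 8·1 + 4·3 + -2·1 + -2·-1 + -1·3.

17 4
3 7
-10 2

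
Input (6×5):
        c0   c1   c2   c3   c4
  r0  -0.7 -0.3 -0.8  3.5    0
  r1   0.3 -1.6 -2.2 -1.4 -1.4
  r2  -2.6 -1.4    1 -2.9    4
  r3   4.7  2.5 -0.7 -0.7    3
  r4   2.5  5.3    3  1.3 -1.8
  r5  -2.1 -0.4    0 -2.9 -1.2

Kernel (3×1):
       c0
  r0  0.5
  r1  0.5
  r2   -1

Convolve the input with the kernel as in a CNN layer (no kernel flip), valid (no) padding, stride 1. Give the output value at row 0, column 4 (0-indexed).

The receptive field on the input at this output position is [0 / -1.4 / 4]. Elementwise product with the kernel and sum: 0·0.5 + -1.4·0.5 + 4·-1.

-4.7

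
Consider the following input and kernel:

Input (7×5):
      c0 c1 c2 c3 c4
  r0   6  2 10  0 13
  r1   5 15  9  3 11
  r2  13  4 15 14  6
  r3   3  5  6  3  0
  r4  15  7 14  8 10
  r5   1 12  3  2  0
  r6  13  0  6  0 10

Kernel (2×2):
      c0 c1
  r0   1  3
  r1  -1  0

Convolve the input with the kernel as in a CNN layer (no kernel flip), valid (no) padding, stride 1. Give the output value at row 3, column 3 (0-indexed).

The receptive field on the input at this output position is [3 0 / 8 10]. Elementwise product with the kernel and sum: 3·1 + 0·3 + 8·-1.

-5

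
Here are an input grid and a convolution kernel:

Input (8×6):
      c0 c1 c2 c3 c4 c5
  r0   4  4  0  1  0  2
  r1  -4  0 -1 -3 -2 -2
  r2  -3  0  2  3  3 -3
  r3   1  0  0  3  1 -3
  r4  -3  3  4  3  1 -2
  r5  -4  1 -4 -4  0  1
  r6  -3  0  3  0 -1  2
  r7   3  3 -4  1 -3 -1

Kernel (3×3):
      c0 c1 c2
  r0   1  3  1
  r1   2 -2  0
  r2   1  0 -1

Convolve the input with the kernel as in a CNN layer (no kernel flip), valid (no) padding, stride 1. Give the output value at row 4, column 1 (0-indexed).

28

The receptive field on the input at this output position is [3 4 3 / 1 -4 -4 / 0 3 0]. Elementwise product with the kernel and sum: 3·1 + 4·3 + 3·1 + 1·2 + -4·-2 + 0·1 + 0·-1.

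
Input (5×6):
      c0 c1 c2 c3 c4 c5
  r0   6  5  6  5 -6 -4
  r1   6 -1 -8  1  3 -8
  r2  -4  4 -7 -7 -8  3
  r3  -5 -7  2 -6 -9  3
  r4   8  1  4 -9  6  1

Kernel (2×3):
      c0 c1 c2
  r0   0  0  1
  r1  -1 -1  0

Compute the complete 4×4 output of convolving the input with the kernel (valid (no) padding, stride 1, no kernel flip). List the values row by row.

1 14 1 -8
-8 4 17 7
5 -2 -4 18
-7 -11 -4 6

Output[0,0]: The receptive field on the input at this output position is [6 5 6 / 6 -1 -8]. Elementwise product with the kernel and sum: 6·1 + 6·-1 + -1·-1.
Output[0,1]: The receptive field on the input at this output position is [5 6 5 / -1 -8 1]. Elementwise product with the kernel and sum: 5·1 + -1·-1 + -8·-1.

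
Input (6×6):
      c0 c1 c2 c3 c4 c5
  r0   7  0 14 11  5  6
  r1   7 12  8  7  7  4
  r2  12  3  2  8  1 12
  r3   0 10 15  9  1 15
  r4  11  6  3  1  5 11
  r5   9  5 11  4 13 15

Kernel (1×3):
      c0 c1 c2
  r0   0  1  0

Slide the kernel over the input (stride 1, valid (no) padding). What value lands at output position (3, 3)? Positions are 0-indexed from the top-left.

The receptive field on the input at this output position is [9 1 15]. Elementwise product with the kernel and sum: 1·1.

1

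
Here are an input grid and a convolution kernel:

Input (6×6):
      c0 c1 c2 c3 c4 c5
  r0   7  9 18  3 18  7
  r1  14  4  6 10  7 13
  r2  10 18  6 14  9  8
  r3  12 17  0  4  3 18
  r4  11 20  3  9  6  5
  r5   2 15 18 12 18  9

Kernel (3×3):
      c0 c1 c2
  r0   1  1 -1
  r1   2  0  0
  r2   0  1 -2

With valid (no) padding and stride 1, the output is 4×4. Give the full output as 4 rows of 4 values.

32 10 11 27
49 28 19 -1
60 29 8 19
30 47 -17 7

Output[0,0]: The receptive field on the input at this output position is [7 9 18 / 14 4 6 / 10 18 6]. Elementwise product with the kernel and sum: 7·1 + 9·1 + 18·-1 + 14·2 + 18·1 + 6·-2.
Output[0,1]: The receptive field on the input at this output position is [9 18 3 / 4 6 10 / 18 6 14]. Elementwise product with the kernel and sum: 9·1 + 18·1 + 3·-1 + 4·2 + 6·1 + 14·-2.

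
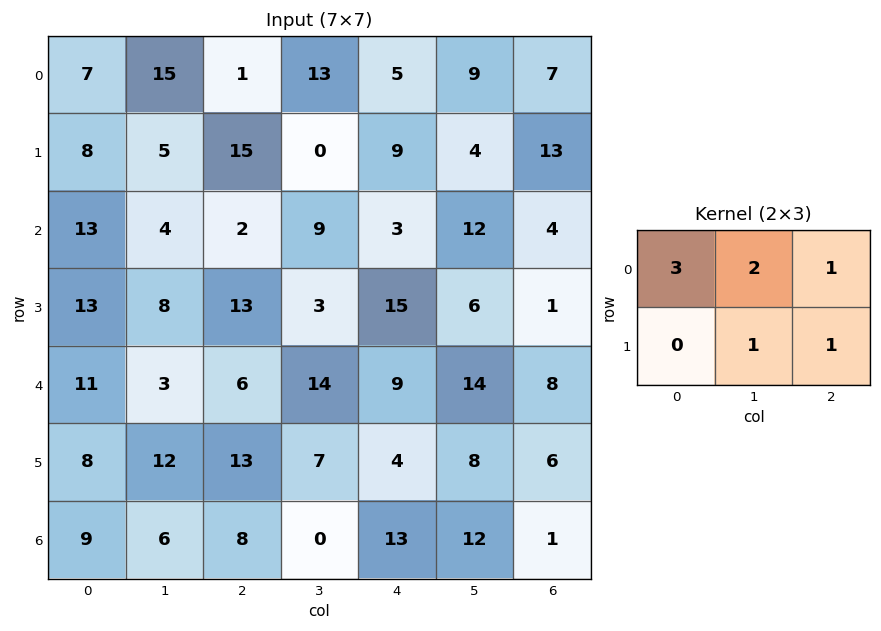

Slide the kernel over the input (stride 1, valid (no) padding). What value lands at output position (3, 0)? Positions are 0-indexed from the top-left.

The receptive field on the input at this output position is [13 8 13 / 11 3 6]. Elementwise product with the kernel and sum: 13·3 + 8·2 + 13·1 + 3·1 + 6·1.

77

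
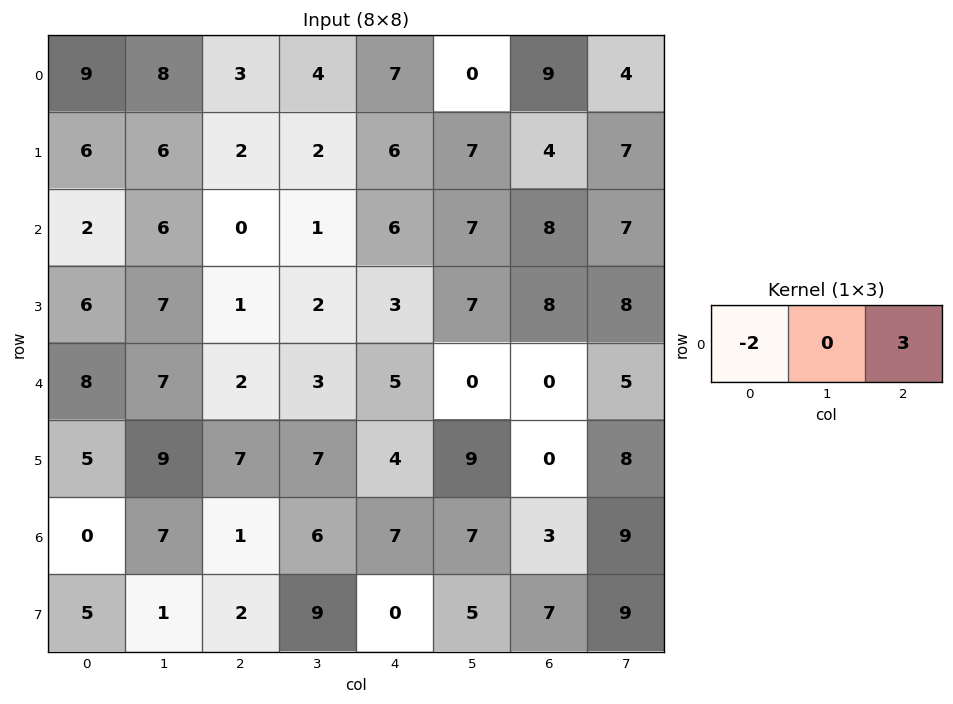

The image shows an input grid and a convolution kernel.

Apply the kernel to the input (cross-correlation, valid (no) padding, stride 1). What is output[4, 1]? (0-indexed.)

The receptive field on the input at this output position is [7 2 3]. Elementwise product with the kernel and sum: 7·-2 + 3·3.

-5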